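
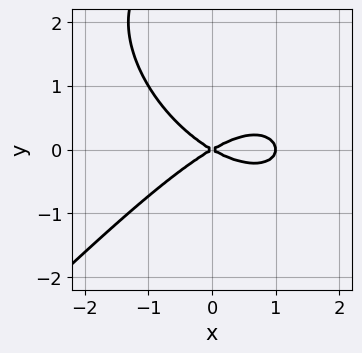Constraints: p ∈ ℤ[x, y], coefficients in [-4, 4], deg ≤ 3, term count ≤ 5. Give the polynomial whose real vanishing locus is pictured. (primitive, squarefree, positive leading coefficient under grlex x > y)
x^3 - y^3 - x^2 + 3*y^2

(a) deg p = 3. The shape is more complex than any degree-2 curve.
(b) Checking where it meets the axes: among the integer gridlines, it crosses the x-axis at x ∈ {0, 1}; it meets the y-axis at y = 0 (among the integer gridlines).
(c) Assembling these constraints gives the stated polynomial.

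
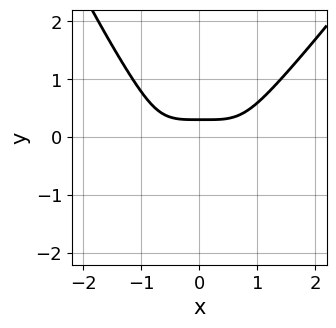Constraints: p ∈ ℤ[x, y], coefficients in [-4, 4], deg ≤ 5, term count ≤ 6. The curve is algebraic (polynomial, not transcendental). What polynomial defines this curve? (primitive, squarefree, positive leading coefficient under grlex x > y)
(a) The degree is 4 — the shape is more complex than any degree-3 curve.
(b) Checking where it meets the axes: the curve avoids every integer x-axis point in the box.
(c) Fitting integer coefficients to these (and the overall shape) gives p.

2*x^4 - x^3*y - 3*y^3 - 3*y + 1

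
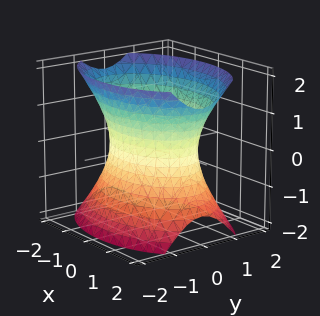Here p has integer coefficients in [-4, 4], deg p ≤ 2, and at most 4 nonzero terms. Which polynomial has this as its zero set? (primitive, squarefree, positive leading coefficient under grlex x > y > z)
First, degree: one connected sheet with a waist; a quadric, so deg p = 2.
Then, symmetries: it's symmetric under z → −z, forcing even powers of z; the y ↦ −y reflection is a symmetry, so y appears only in even powers; the x ↦ −x reflection is a symmetry, so x appears only in even powers.
Then, reading off the gridlines: among the integer gridlines, it crosses the y-axis at y ∈ {-1, 1}; the surface avoids every integer z-axis point in the box.
Finally, the integer polynomial consistent with all of this is the stated p.

x^2 + 2*y^2 - z^2 - 2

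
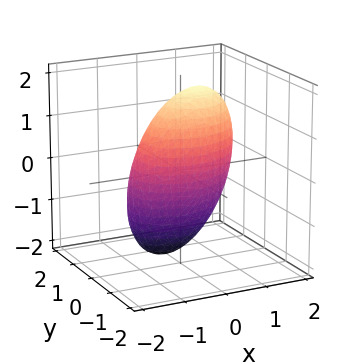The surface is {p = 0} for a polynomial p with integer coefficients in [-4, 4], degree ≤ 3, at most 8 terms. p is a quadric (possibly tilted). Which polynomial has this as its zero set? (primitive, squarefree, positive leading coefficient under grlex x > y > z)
First, degree: a generic line meets the surface in up to 2 points, so deg p = 2.
Then, reading off the gridlines: among the integer gridlines, it crosses the y-axis at y ∈ {-1, 1}.
Finally, solving for integer coefficients yields p as stated.

2*x^2 - x*y - x*z + 3*y^2 + z^2 - 3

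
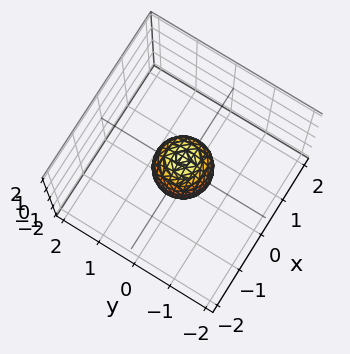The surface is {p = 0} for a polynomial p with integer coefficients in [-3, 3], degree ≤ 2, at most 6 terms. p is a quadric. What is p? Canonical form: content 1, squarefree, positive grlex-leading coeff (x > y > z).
2*x^2 + 2*y^2 + z^2 - 1

(a) The degree is 2 — a closed, bounded, convex surface; a quadric.
(b) Symmetries: rotational symmetry about the z-axis ⇒ p depends on x, y only through x² + y²; it's symmetric under z → −z, forcing even powers of z.
(c) Against the integer gridlines: among the integer gridlines, it crosses the z-axis at z ∈ {-1, 1}; a circular section at z = 0 has radius between 0 and 1.
(d) Solving for integer coefficients yields p as stated.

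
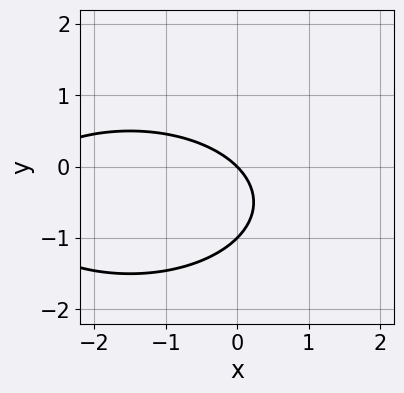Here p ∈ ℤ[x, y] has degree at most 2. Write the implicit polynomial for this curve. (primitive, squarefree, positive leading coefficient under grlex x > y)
First, degree: no degree-1 curve has this shape, so deg p = 2.
Next, from the visible intercepts: the y-axis gridline crossings are at y ∈ {-1, 0}; it crosses the x-axis at the gridline x = 0.
Finally, putting this together gives p.

x^2 + 3*y^2 + 3*x + 3*y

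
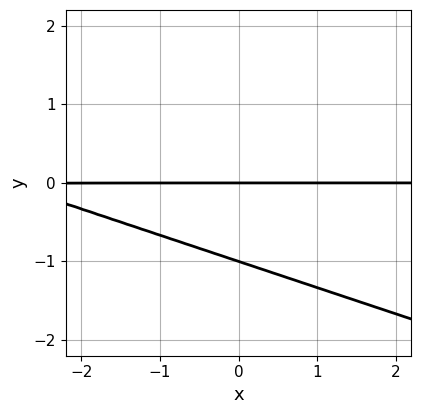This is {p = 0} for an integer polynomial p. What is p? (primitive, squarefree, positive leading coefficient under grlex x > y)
First, the degree is 2 — the shape is more complex than any degree-1 curve.
Then, reading off the gridlines: among the integer gridlines, it crosses the y-axis at y ∈ {-1, 0}; the visible x-axis segment lies entirely on the curve.
Finally, together with the visible shape, these determine p as stated.

x*y + 3*y^2 + 3*y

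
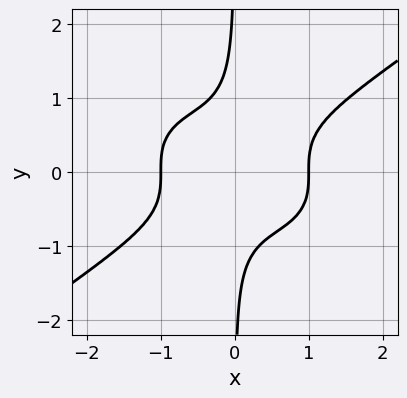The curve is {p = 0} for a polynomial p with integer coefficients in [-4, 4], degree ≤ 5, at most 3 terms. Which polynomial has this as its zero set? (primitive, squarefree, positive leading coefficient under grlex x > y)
x^4 - 3*x*y^3 - 1

(a) Degree: a generic line meets the curve in up to 4 points, so deg p = 4.
(b) Checking where it meets the axes: it misses every integer gridline on the y-axis; among the integer gridlines, it crosses the x-axis at x ∈ {-1, 1}.
(c) Putting this together gives p.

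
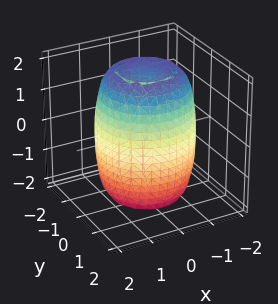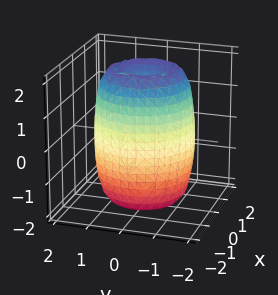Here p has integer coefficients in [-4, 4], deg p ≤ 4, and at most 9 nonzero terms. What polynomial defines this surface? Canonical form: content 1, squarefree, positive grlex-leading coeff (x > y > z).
2*x^4 + 4*x^2*y^2 + 2*y^4 - 3*x^2 - 3*y^2 + z^2 - 3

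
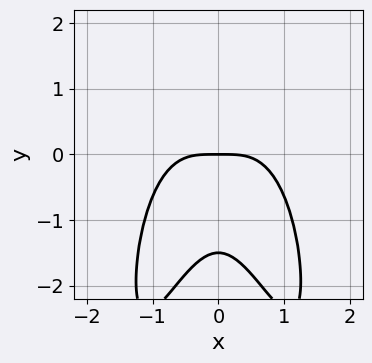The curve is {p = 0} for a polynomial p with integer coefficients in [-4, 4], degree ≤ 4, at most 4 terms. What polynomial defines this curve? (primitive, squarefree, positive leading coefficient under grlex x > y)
(a) deg p = 4. A generic line meets the curve in up to 4 points.
(b) Symmetries: it's symmetric under x → −x, forcing even powers of x.
(c) Reading off the gridlines: it crosses the y-axis at the gridline y = 0; it crosses the x-axis at the gridline x = 0.
(d) Together with the visible shape, these determine p as stated.

3*x^4 + 3*x^2*y + 2*y^2 + 3*y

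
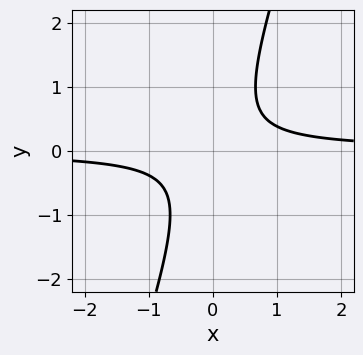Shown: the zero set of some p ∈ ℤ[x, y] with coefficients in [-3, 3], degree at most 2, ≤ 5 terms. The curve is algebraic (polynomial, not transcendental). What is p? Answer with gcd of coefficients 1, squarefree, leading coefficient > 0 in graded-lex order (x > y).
The degree is 2 — the shape is more complex than any degree-1 curve.
From the visible intercepts: it misses every integer gridline on the x-axis; the curve avoids every integer y-axis point in the box.
Fitting integer coefficients to these (and the overall shape) gives p.

3*x*y - y^2 - 1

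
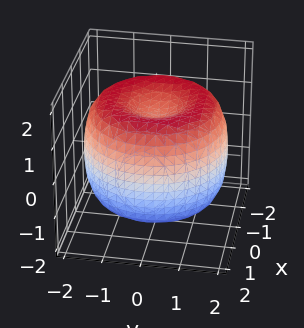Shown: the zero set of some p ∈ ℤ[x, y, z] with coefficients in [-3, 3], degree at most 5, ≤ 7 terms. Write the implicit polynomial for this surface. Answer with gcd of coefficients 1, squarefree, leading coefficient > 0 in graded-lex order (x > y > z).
x^4 + 2*x^2*y^2 + y^4 - 3*x^2 - 3*y^2 + 2*z^2 - 2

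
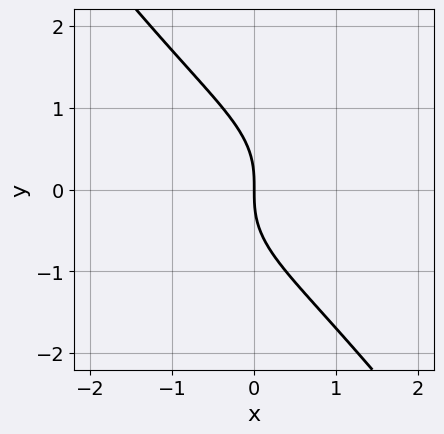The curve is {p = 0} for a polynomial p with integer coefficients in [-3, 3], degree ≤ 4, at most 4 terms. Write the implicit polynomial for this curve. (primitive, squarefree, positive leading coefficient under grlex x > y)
x^3 + 2*x*y^2 + 2*y^3 + 3*x

deg p = 3. The shape is more complex than any degree-2 curve.
From the visible intercepts: it meets the x-axis at x = 0 (among the integer gridlines); it meets the y-axis at y = 0 (among the integer gridlines).
Assembling these constraints gives the stated polynomial.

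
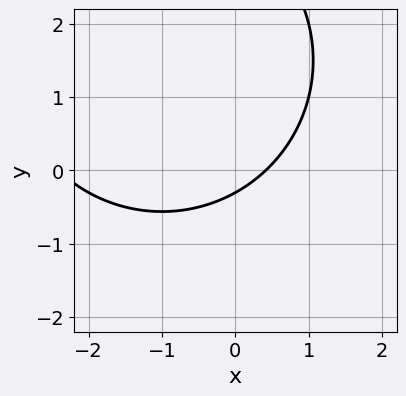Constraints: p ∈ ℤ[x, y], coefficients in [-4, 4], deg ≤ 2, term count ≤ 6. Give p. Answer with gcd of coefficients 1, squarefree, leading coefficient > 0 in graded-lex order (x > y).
(a) deg p = 2. No degree-1 curve has this shape.
(b) Matching integer coefficients to the picture gives p.

x^2 + y^2 + 2*x - 3*y - 1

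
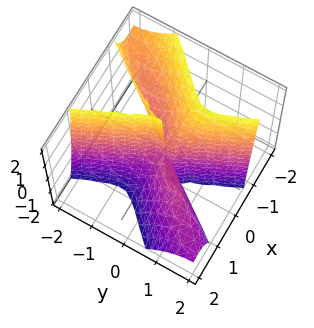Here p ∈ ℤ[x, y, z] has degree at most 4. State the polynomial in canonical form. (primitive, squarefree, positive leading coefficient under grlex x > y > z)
3*x^3 - 3*x^2*y + 2*x^2*z + y^3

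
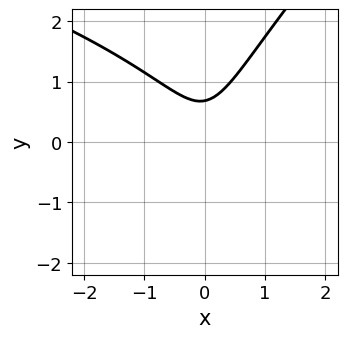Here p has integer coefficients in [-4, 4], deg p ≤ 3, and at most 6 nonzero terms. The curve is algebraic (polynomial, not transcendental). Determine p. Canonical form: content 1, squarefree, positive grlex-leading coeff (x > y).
(a) Degree: no degree-2 curve has this shape, so deg p = 3.
(b) Checking where it meets the axes: the curve avoids every integer x-axis point in the box.
(c) Matching integer coefficients to the picture gives p.

x*y^2 - y^3 + 3*x^2 - y + 1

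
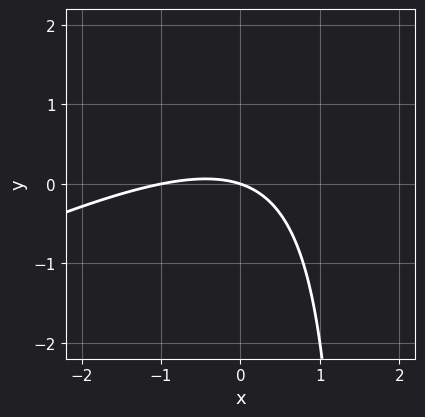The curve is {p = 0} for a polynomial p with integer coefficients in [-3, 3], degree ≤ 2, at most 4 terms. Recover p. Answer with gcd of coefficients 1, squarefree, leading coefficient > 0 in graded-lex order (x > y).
1. deg p = 2. No degree-1 curve has this shape.
2. Checking where it meets the axes: it crosses the y-axis at the gridline y = 0; among the integer gridlines, it crosses the x-axis at x ∈ {-1, 0}.
3. Putting this together gives p.

x^2 - 2*x*y + x + 3*y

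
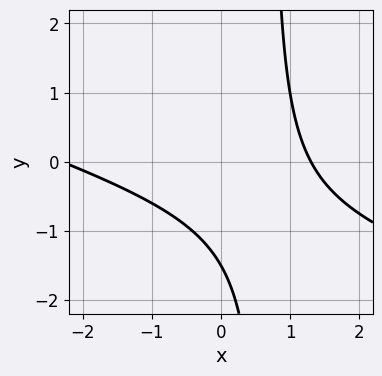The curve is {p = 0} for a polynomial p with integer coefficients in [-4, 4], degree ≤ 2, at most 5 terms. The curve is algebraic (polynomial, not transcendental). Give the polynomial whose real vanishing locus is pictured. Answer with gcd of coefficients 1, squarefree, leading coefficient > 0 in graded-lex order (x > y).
(a) Degree: the shape is more complex than any degree-1 curve, so deg p = 2.
(b) The integer polynomial consistent with all of this is the stated p.

x^2 + 3*x*y + x - 2*y - 3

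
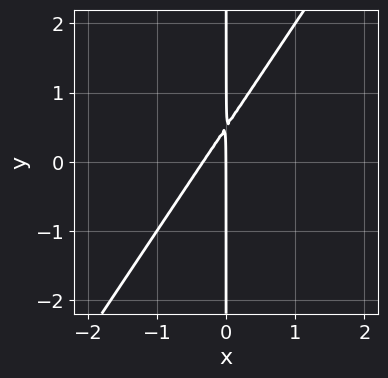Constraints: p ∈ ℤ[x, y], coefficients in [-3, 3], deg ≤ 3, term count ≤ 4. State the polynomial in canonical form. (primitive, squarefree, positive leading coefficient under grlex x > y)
(a) deg p = 2.
(b) From the axis intercepts and sections: the visible y-axis segment lies entirely on the curve; it meets the x-axis at x = 0 (among the integer gridlines).
(c) Putting this together gives p.

3*x^2 - 2*x*y + x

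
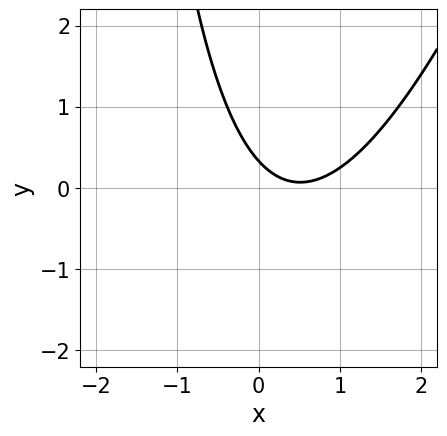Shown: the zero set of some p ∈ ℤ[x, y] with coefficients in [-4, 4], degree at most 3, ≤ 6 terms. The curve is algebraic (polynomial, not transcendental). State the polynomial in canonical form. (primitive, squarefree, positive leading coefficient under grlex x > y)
3*x^2 - x*y - 3*x - 3*y + 1

First, degree: a generic line meets the curve in up to 2 points, so deg p = 2.
Then, against the integer gridlines: the curve avoids every integer x-axis point in the box.
Finally, solving for integer coefficients yields p as stated.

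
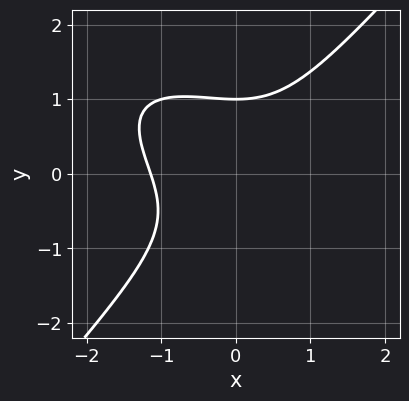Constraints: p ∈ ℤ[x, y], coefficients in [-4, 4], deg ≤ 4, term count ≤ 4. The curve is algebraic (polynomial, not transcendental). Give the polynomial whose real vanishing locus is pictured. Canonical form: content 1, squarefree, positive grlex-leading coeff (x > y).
2*x^3 + 2*x^2*y - 3*y^3 + 3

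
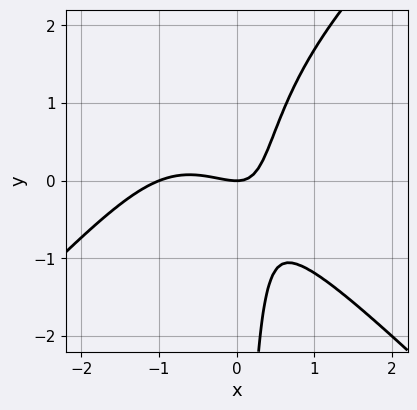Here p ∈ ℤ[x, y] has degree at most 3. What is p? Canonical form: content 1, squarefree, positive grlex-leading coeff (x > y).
The degree is 3 — a generic line meets the curve in up to 3 points.
From the axis intercepts and sections: the x-axis gridline crossings are at x ∈ {-1, 0}; it crosses the y-axis at the gridline y = 0.
Putting this together gives p.

2*x^3 - 2*x*y^2 + 2*x^2 + 3*x*y - 2*y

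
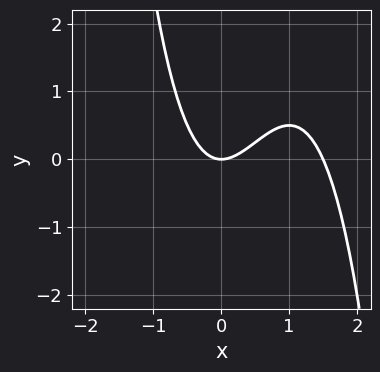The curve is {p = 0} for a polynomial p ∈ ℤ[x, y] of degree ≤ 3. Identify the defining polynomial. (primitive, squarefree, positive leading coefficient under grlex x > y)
First, degree: no degree-2 curve has this shape, so deg p = 3.
Next, reading off the gridlines: it meets the x-axis at x = 0 (among the integer gridlines); one y-axis crossing is at y = 0.
Finally, fitting integer coefficients to these (and the overall shape) gives p.

2*x^3 - 3*x^2 + 2*y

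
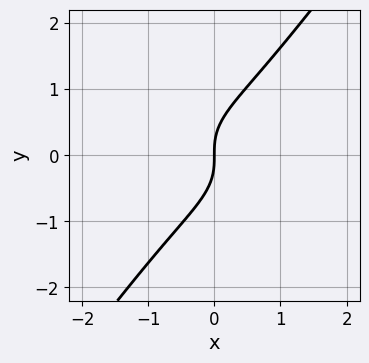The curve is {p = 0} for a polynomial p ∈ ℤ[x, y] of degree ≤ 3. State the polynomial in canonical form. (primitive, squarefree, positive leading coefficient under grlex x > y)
2*x^3 + 3*x*y^2 - 3*y^3 + 3*x

1. The degree is 3 — no degree-2 curve has this shape.
2. Checking where it meets the axes: it meets the x-axis at x = 0 (among the integer gridlines); it meets the y-axis at y = 0 (among the integer gridlines).
3. These observations pin down the coefficients.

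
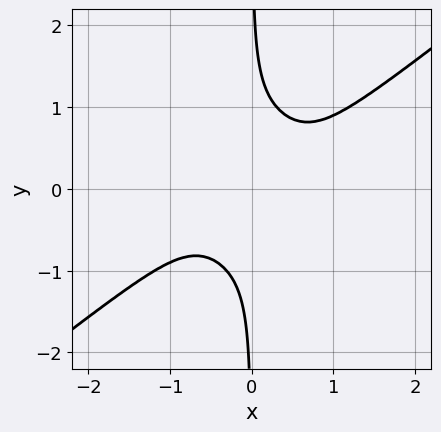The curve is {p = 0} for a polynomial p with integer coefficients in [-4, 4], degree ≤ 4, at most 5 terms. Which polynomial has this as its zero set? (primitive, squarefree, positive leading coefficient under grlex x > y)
1. Degree: no degree-3 curve has this shape, so deg p = 4.
2. Reading off the gridlines: the curve avoids every integer y-axis point in the box; no x-intercept at any integer in the box.
3. Matching integer coefficients to the picture gives p.

2*x^4 - x^2*y^2 - 3*x*y^3 + 1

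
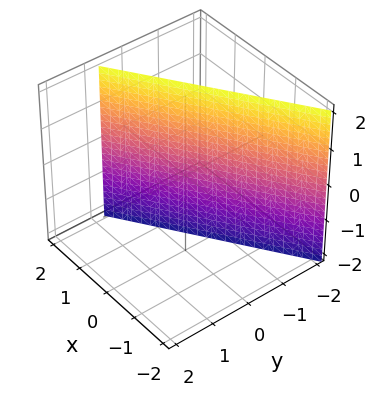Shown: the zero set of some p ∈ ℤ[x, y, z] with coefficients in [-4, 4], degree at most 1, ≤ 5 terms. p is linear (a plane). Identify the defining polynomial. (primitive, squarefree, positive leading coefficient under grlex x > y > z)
1. The degree is 1 — every cross-section is a straight line — this is a plane.
2. Reading off the gridlines: no z-intercept at any integer in the box; it crosses the x-axis at the gridline x = 1.
3. The integer polynomial consistent with all of this is the stated p.

2*x - 3*y - 2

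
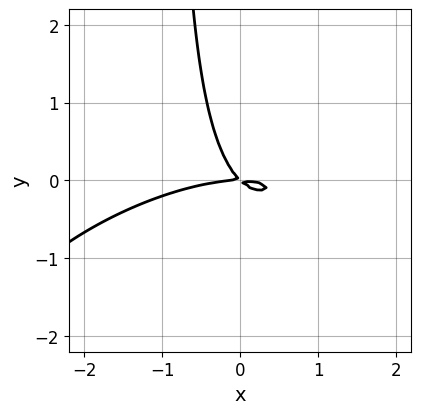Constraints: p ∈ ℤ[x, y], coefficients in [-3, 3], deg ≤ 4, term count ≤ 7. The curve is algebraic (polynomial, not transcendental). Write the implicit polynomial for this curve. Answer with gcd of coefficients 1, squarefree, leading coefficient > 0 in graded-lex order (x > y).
x^3 - 2*x^2*y + 3*x*y^2 + 3*x*y + 3*y^2

First, degree: no degree-2 curve has this shape, so deg p = 3.
Next, from the axis intercepts and sections: one x-axis crossing is at x = 0; it crosses the y-axis at the gridline y = 0.
Finally, matching integer coefficients to the picture gives p.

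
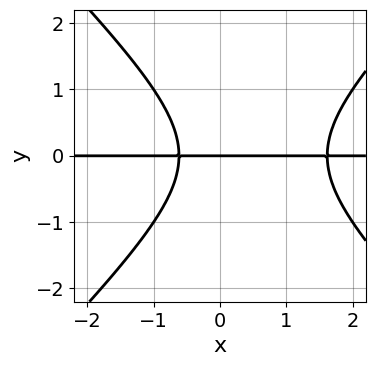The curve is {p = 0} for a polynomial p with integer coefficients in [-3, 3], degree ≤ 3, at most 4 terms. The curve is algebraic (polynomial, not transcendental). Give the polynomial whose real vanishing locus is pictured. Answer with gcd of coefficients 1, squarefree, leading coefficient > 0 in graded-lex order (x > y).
1. Degree: a generic line meets the curve in up to 3 points, so deg p = 3.
2. Reading off the gridlines: it crosses the y-axis at the gridline y = 0; the visible x-axis segment lies entirely on the curve.
3. These observations pin down the coefficients.

x^2*y - y^3 - x*y - y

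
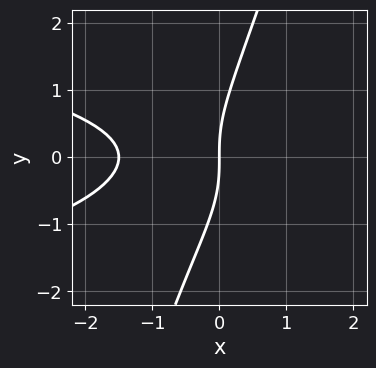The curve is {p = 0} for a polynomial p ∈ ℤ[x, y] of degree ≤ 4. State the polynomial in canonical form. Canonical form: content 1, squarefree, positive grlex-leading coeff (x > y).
First, deg p = 3. A generic line meets the curve in up to 3 points.
Then, reading off the gridlines: one y-axis crossing is at y = 0; it meets the x-axis at x = 0 (among the integer gridlines).
Finally, solving for integer coefficients yields p as stated.

3*x*y^2 - y^3 + 2*x^2 + 3*x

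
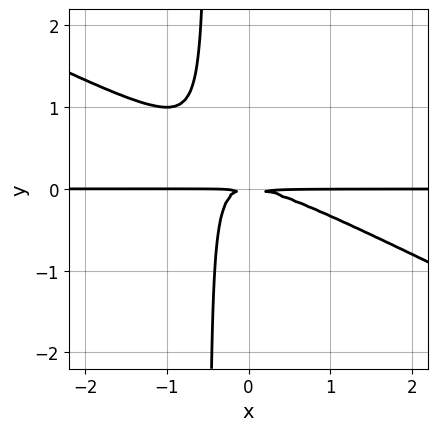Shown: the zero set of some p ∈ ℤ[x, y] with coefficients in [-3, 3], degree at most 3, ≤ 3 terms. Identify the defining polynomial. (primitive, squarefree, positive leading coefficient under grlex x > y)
(a) deg p = 3. A generic line meets the curve in up to 3 points.
(b) Against the integer gridlines: the visible x-axis segment lies entirely on the curve.
(c) Together with the visible shape, these determine p as stated.

x^2*y + 2*x*y^2 + y^2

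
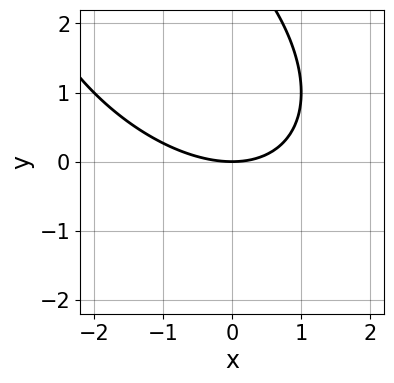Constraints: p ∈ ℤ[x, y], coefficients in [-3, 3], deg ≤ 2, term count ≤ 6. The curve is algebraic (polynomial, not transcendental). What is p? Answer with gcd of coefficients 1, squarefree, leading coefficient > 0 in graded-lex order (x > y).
First, deg p = 2.
Next, checking where it meets the axes: it meets the x-axis at x = 0 (among the integer gridlines); it crosses the y-axis at the gridline y = 0.
Finally, matching integer coefficients to the picture gives p.

x^2 + x*y + y^2 - 3*y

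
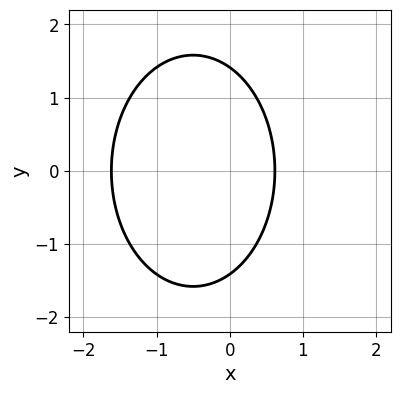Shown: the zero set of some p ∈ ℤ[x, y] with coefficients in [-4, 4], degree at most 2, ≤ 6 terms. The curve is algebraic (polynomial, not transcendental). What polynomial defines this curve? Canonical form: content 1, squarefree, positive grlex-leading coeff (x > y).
2*x^2 + y^2 + 2*x - 2

Degree: the shape is more complex than any degree-1 curve, so deg p = 2.
Symmetries: mirror symmetry y ↦ −y ⇒ only even powers of y.
Assembling these constraints gives the stated polynomial.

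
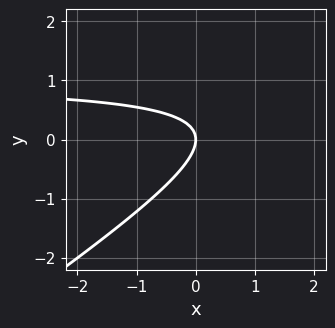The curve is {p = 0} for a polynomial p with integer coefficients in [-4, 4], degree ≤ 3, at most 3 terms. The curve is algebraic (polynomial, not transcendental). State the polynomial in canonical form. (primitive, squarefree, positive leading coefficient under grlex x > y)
(a) The degree is 2 — a generic line meets the curve in up to 2 points.
(b) Checking where it meets the axes: one x-axis crossing is at x = 0; it meets the y-axis at y = 0 (among the integer gridlines).
(c) Solving for integer coefficients yields p as stated.

2*x*y - 3*y^2 - 2*x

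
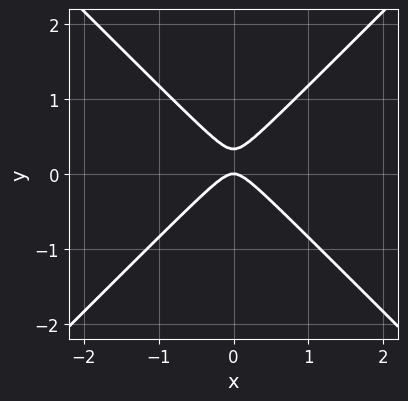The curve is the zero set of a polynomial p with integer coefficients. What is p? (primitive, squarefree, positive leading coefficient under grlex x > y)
3*x^2 - 3*y^2 + y

1. deg p = 2. The shape is more complex than any degree-1 curve.
2. Symmetries: the x ↦ −x reflection is a symmetry, so x appears only in even powers.
3. Against the integer gridlines: one y-axis crossing is at y = 0; it crosses the x-axis at the gridline x = 0.
4. Fitting integer coefficients to these (and the overall shape) gives p.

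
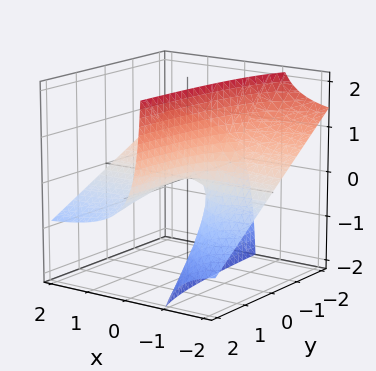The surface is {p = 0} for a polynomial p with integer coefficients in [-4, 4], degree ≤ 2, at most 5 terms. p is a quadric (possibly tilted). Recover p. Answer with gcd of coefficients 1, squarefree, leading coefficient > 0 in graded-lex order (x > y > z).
x*y + 2*x*z + z

Degree: no degree-1 surface has this shape, so deg p = 2.
From the visible intercepts: it crosses the z-axis at the gridline z = 0; every point of the x-axis in the box is on the surface; every point of the y-axis in the box is on the surface.
These observations pin down the coefficients.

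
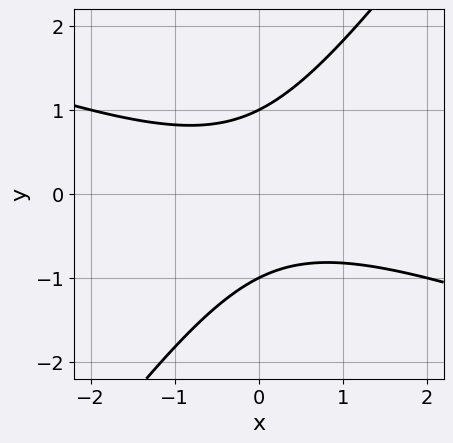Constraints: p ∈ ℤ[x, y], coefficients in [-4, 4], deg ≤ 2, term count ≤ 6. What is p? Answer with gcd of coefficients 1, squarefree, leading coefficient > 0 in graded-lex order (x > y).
Degree: a generic line meets the curve in up to 2 points, so deg p = 2.
Reading off the gridlines: the curve avoids every integer x-axis point in the box; among the integer gridlines, it crosses the y-axis at y ∈ {-1, 1}.
Assembling these constraints gives the stated polynomial.

x^2 + 2*x*y - 2*y^2 + 2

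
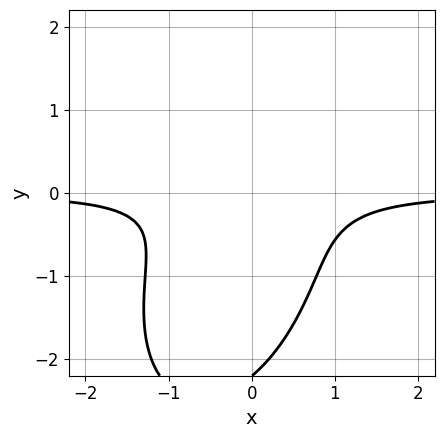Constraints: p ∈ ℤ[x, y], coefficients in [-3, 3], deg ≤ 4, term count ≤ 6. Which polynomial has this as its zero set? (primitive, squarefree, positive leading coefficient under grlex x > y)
The degree is 3 — a generic line meets the curve in up to 3 points.
Checking where it meets the axes: it misses every integer gridline on the y-axis; it misses every integer gridline on the x-axis.
Together with the visible shape, these determine p as stated.

2*x^2*y - x*y^2 + y^3 + 2*y^2 + 1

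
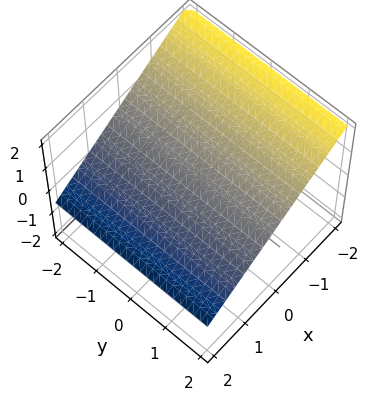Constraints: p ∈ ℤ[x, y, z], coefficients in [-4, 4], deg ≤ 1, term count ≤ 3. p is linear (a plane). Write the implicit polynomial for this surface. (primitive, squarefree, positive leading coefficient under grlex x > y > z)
2*x + 3*z - 2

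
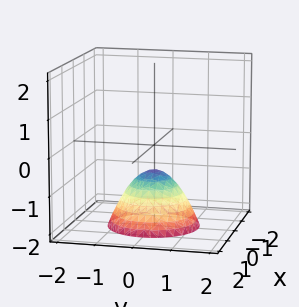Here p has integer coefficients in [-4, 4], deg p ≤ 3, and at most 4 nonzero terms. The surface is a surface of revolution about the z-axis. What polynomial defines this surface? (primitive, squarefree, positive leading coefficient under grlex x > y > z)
3*x^2 + 3*y^2 + 3*z + 2

deg p = 2.
Symmetries: the surface is invariant under rotation about z: p = q(x² + y², z).
Reading off the gridlines: no y-intercept at any integer in the box; a circular section at z = -1 has radius between 0 and 1.
Solving for integer coefficients yields p as stated.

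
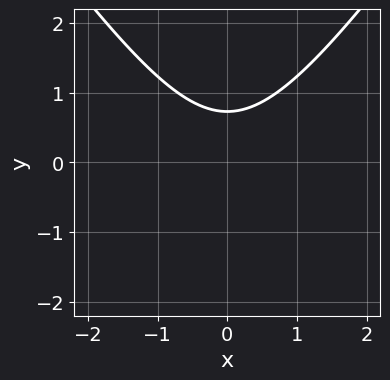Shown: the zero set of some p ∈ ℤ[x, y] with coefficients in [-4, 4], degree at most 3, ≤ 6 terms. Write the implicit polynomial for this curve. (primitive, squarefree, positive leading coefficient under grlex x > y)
2*x^2 - y^2 - 2*y + 2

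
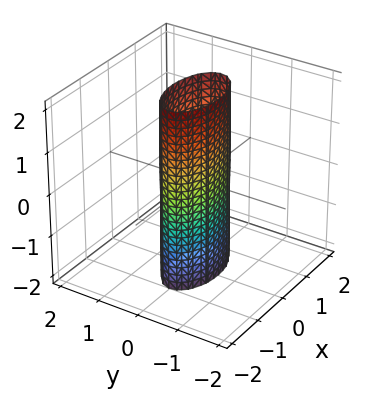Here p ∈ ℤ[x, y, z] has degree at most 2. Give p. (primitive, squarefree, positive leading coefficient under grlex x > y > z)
x^2 + 3*y^2 - 1

The degree is 2 — constant cross-section along one axis; a quadric.
Symmetries: the z ↦ −z reflection is a symmetry, so z appears only in even powers; the x ↦ −x reflection is a symmetry, so x appears only in even powers; it's symmetric under y → −y, forcing even powers of y.
Reading off the gridlines: the x-axis gridline crossings are at x ∈ {-1, 1}; it misses every integer gridline on the z-axis.
Matching integer coefficients to the picture gives p.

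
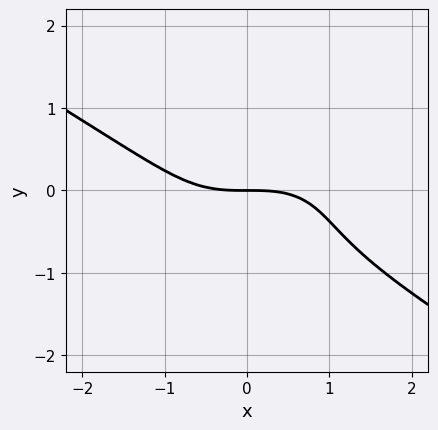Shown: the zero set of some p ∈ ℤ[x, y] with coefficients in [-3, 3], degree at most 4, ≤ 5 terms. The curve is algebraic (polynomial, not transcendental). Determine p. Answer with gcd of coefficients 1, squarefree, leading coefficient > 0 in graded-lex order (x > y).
x^3 - x*y^2 + 3*y^3 + 3*y^2 + 3*y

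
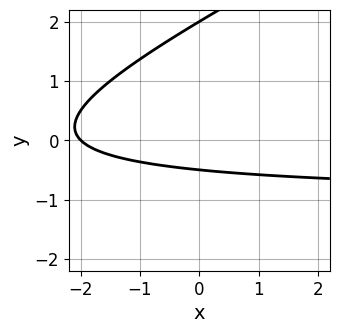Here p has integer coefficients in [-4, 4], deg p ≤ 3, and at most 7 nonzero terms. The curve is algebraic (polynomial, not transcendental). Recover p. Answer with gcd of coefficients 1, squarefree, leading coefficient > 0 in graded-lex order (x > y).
x*y - 2*y^2 + x + 3*y + 2

1. deg p = 2.
2. Observable constraints: it crosses the y-axis at the gridline y = 2; it crosses the x-axis at the gridline x = -2.
3. Fitting integer coefficients to these (and the overall shape) gives p.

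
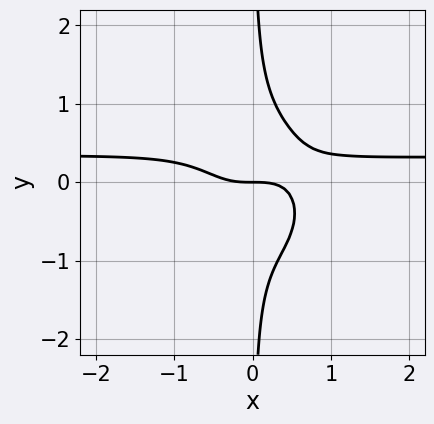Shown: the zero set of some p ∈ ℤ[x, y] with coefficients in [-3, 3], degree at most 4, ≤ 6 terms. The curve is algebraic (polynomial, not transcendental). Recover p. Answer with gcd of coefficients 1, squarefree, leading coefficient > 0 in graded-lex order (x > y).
First, the degree is 4 — a generic line meets the curve in up to 4 points.
Next, observable constraints: it crosses the x-axis at the gridline x = 0; it crosses the y-axis at the gridline y = 0.
Finally, putting this together gives p.

3*x^3*y + x^2*y^2 + 3*x*y^3 - x^3 - y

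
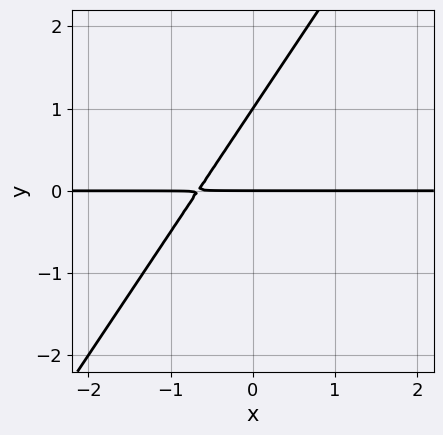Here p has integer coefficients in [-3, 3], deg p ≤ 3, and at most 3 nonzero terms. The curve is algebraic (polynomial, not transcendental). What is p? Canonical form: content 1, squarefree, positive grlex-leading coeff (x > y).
First, degree: the shape is more complex than any degree-1 curve, so deg p = 2.
Next, checking where it meets the axes: the visible x-axis segment lies entirely on the curve; among the integer gridlines, it crosses the y-axis at y ∈ {0, 1}.
Finally, the integer polynomial consistent with all of this is the stated p.

3*x*y - 2*y^2 + 2*y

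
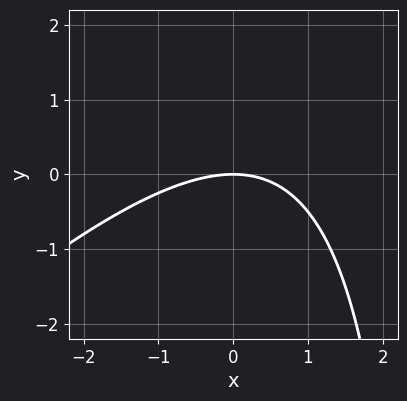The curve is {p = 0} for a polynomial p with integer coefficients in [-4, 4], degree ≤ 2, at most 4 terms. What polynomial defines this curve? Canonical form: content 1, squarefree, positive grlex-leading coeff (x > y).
x^2 - x*y + 3*y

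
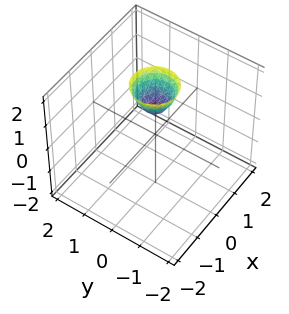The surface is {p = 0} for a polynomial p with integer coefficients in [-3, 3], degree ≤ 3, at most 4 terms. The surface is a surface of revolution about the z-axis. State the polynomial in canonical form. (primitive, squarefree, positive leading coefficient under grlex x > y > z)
2*x^2 + 2*y^2 - z + 1

The degree is 2 — no degree-1 surface has this shape.
Symmetry: every cross-section ⟂ z is a circle, so x, y appear only via x² + y².
Observable constraints: one z-axis crossing is at z = 1; the surface avoids every integer x-axis point in the box; the surface avoids every integer y-axis point in the box.
Together with the visible shape, these determine p as stated.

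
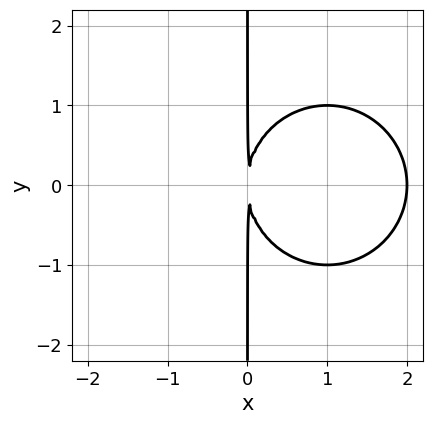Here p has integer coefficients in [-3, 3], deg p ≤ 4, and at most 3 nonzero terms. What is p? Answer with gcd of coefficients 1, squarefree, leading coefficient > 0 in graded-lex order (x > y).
x^3 + x*y^2 - 2*x^2

(a) The degree is 3 — the shape is more complex than any degree-2 curve.
(b) Symmetries: it's symmetric under y → −y, forcing even powers of y.
(c) Against the integer gridlines: the visible y-axis segment lies entirely on the curve; one x-axis crossing is at x = 2.
(d) Putting this together gives p.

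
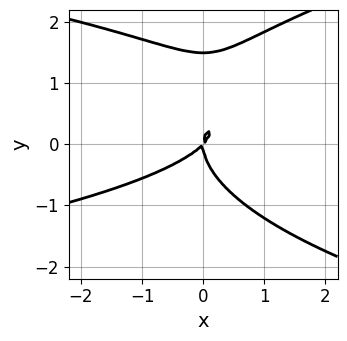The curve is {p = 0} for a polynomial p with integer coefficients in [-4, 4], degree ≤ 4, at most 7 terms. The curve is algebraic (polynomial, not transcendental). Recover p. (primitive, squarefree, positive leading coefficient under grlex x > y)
Degree: a generic line meets the curve in up to 4 points, so deg p = 4.
Reading off the gridlines: it meets the y-axis at y = 0 (among the integer gridlines); it crosses the x-axis at the gridline x = 0.
Solving for integer coefficients yields p as stated.

2*y^4 - 2*x*y^2 - 3*y^3 - 3*x^2 + 3*x*y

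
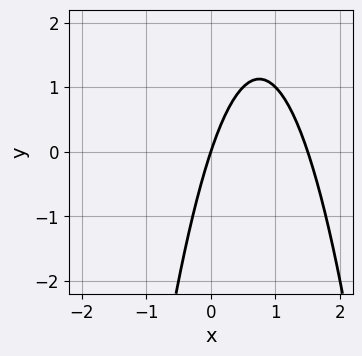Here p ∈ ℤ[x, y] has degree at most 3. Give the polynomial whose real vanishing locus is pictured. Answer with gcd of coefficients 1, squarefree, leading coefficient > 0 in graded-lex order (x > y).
1. deg p = 2. The shape is more complex than any degree-1 curve.
2. Observable constraints: it crosses the x-axis at the gridline x = 0; it crosses the y-axis at the gridline y = 0.
3. Together with the visible shape, these determine p as stated.

2*x^2 - 3*x + y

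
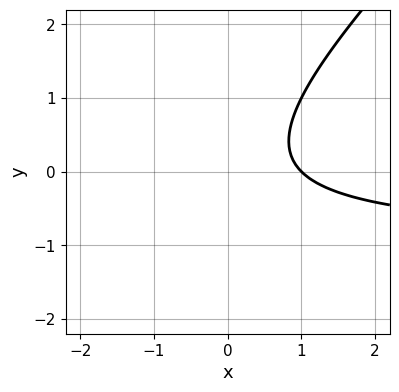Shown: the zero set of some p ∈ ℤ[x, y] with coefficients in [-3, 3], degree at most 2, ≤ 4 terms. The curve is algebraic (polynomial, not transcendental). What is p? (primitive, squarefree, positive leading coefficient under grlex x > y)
Degree: no degree-1 curve has this shape, so deg p = 2.
Observable constraints: the curve avoids every integer y-axis point in the box; one x-axis crossing is at x = 1.
Putting this together gives p.

x*y - y^2 + x - 1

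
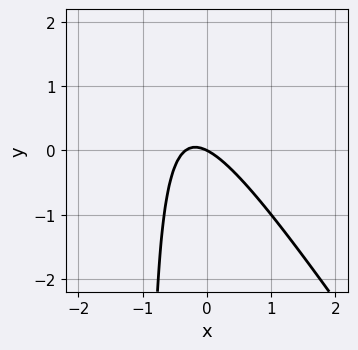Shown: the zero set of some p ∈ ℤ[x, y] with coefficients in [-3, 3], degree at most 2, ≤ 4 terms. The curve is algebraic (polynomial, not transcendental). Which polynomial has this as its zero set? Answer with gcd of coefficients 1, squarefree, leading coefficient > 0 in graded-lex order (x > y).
3*x^2 + 2*x*y + x + 2*y

1. The degree is 2 — a generic line meets the curve in up to 2 points.
2. Against the integer gridlines: it crosses the x-axis at the gridline x = 0; it meets the y-axis at y = 0 (among the integer gridlines).
3. The integer polynomial consistent with all of this is the stated p.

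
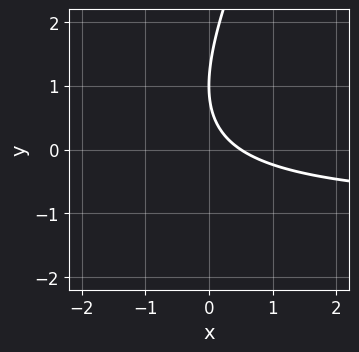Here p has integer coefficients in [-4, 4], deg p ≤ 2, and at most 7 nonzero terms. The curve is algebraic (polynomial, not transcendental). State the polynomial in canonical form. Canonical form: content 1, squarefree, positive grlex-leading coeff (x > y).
2*x*y - y^2 + 2*x + 2*y - 1

deg p = 2. The shape is more complex than any degree-1 curve.
Checking where it meets the axes: it crosses the y-axis at the gridline y = 1.
Fitting integer coefficients to these (and the overall shape) gives p.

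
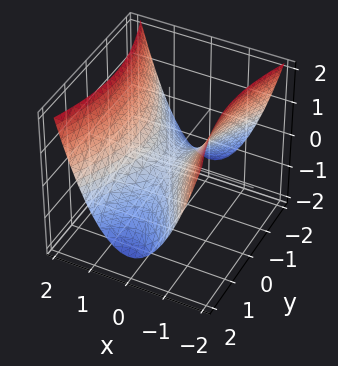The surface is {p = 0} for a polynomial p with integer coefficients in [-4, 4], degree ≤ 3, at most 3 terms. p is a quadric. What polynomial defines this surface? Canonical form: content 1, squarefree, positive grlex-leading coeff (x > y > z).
1. deg p = 2.
2. Symmetries: it's symmetric under x → −x, forcing even powers of x; mirror symmetry y ↦ −y ⇒ only even powers of y.
3. From the axis intercepts and sections: it meets the y-axis at y = 0 (among the integer gridlines); one x-axis crossing is at x = 0; it crosses the z-axis at the gridline z = 0.
4. Matching integer coefficients to the picture gives p.

3*x^2 - y^2 - 3*z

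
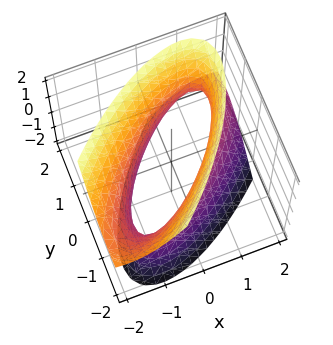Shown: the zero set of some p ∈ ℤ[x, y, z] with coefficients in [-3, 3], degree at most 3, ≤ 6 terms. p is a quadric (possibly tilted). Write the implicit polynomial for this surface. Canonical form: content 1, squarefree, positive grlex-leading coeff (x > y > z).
2*x^2 - 3*x*y + x*z + 2*y^2 - z^2 - 2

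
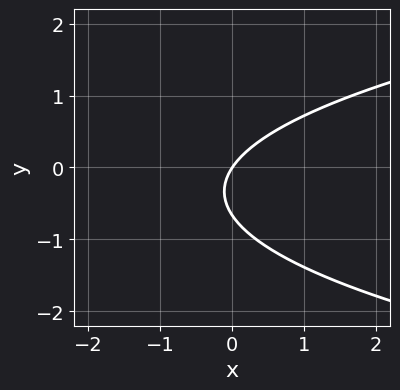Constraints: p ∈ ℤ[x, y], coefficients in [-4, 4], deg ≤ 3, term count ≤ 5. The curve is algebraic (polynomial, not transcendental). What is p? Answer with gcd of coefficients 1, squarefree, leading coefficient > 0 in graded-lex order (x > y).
3*y^2 - 3*x + 2*y

The degree is 2 — no degree-1 curve has this shape.
Checking where it meets the axes: it meets the x-axis at x = 0 (among the integer gridlines); it crosses the y-axis at the gridline y = 0.
Together with the visible shape, these determine p as stated.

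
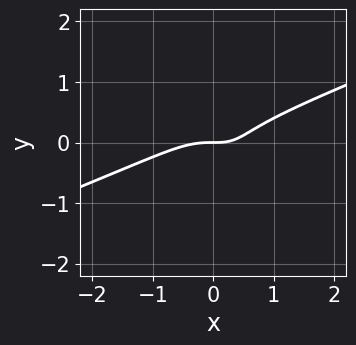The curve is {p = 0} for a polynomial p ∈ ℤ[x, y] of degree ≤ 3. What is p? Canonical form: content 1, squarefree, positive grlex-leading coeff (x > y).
x^3 - 2*x^2*y - 3*y^3 + x*y - y

Degree: a generic line meets the curve in up to 3 points, so deg p = 3.
Checking where it meets the axes: it crosses the x-axis at the gridline x = 0; it crosses the y-axis at the gridline y = 0.
The integer polynomial consistent with all of this is the stated p.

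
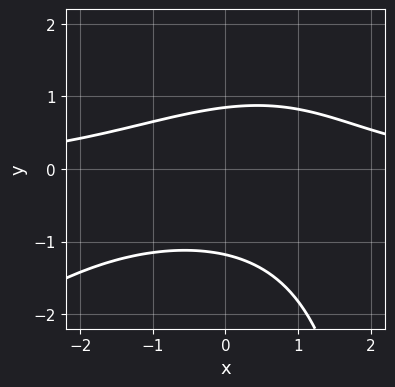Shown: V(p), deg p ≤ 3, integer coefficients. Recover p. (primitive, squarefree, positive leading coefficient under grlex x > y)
deg p = 3. The shape is more complex than any degree-2 curve.
Checking where it meets the axes: no x-intercept at any integer in the box.
Assembling these constraints gives the stated polynomial.

x^2*y - x*y^2 + 3*y^2 + y - 3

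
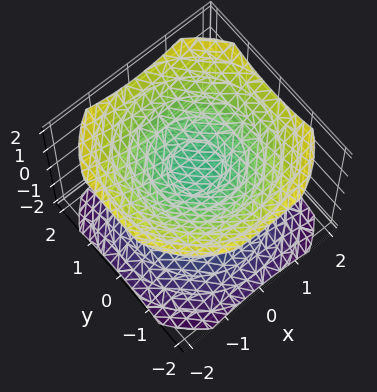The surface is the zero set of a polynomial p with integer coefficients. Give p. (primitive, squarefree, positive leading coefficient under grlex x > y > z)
2*x^2 + 2*y^2 - 3*z^2 + 1

There are 2 components.
The degree is 2 — two sheets facing apart; a quadric.
Symmetries: mirror symmetry z ↦ −z ⇒ only even powers of z; the surface is invariant under rotation about z: p = q(x² + y², z).
From the axis intercepts and sections: it misses every integer gridline on the y-axis; it misses every integer gridline on the x-axis; a circular section at z = 1 has radius exactly 1.
Matching integer coefficients to the picture gives p.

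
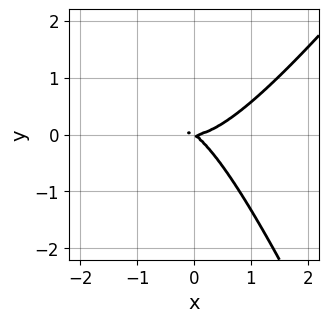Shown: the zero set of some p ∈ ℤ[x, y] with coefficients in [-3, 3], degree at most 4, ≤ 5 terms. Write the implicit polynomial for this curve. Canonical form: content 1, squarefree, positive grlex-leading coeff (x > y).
Degree: no degree-2 curve has this shape, so deg p = 3.
From the axis intercepts and sections: one x-axis crossing is at x = 0; it meets the y-axis at y = 0 (among the integer gridlines).
Together with the visible shape, these determine p as stated.

3*x^3 - x^2*y - x*y^2 - 2*x*y - 3*y^2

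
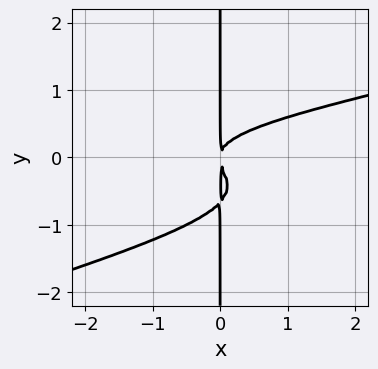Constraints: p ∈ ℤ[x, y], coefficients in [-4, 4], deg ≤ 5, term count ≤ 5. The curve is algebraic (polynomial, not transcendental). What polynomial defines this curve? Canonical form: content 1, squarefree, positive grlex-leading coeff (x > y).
1. Degree: the shape is more complex than any degree-3 curve, so deg p = 4.
2. From the visible intercepts: the visible y-axis segment lies entirely on the curve.
3. Together with the visible shape, these determine p as stated.

x^2*y^2 - 3*x*y^3 - 2*x*y^2 + x^2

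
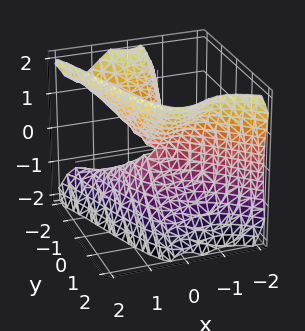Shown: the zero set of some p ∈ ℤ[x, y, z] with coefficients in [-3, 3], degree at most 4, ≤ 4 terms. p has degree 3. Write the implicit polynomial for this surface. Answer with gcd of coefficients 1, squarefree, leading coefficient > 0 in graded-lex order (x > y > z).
1. Degree: the shape is more complex than any degree-2 surface, so deg p = 3.
2. From the axis intercepts and sections: it crosses the y-axis at the gridline y = 0; one x-axis crossing is at x = 0; one z-axis crossing is at z = 0.
3. Matching integer coefficients to the picture gives p.

2*x^3 + 2*x^2*y + y^2 - z^2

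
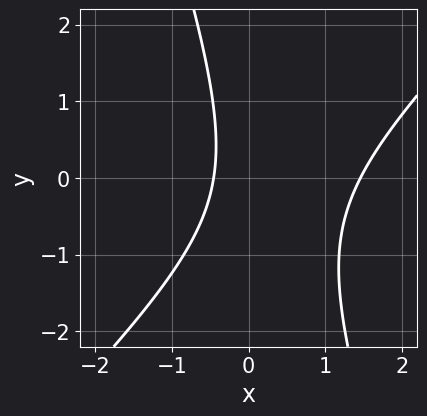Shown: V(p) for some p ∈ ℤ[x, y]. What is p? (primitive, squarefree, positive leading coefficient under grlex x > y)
Degree: the shape is more complex than any degree-1 curve, so deg p = 2.
From the axis intercepts and sections: it misses every integer gridline on the y-axis.
Assembling these constraints gives the stated polynomial.

3*x^2 - 2*x*y - y^2 - 3*x - 2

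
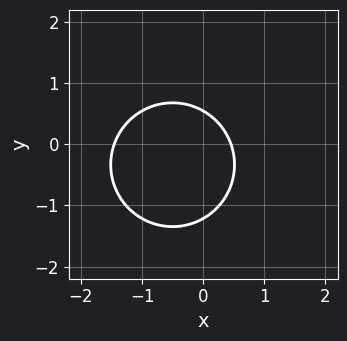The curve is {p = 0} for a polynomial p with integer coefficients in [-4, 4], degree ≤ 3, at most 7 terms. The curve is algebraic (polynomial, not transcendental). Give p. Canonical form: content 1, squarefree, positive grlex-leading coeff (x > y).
deg p = 2. No degree-1 curve has this shape.
Solving for integer coefficients yields p as stated.

3*x^2 + 3*y^2 + 3*x + 2*y - 2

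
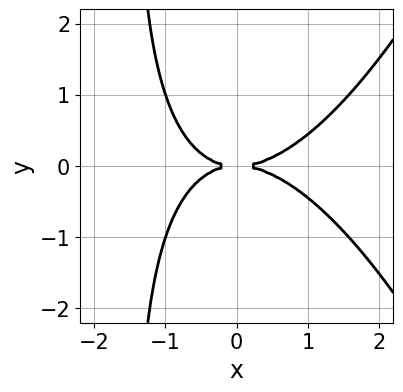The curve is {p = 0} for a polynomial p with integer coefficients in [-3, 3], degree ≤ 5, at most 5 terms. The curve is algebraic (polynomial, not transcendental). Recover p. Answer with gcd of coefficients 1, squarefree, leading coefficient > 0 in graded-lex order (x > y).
x^4 - 2*x*y^2 - 3*y^2

1. Degree: the shape is more complex than any degree-3 curve, so deg p = 4.
2. Symmetries: it's symmetric under y → −y, forcing even powers of y.
3. Observable constraints: one x-axis crossing is at x = 0; one y-axis crossing is at y = 0.
4. These observations pin down the coefficients.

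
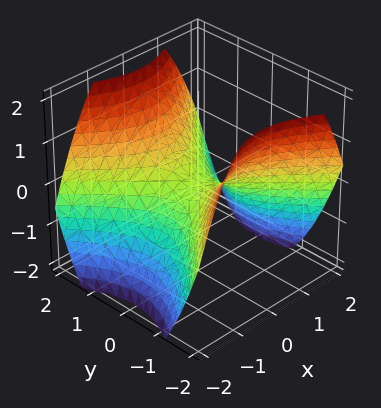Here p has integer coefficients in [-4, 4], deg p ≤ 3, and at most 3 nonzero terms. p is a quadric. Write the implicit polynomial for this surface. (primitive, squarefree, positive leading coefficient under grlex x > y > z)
(a) deg p = 2. A saddle surface; a quadric.
(b) Symmetries: it's symmetric under y → −y, forcing even powers of y; mirror symmetry x ↦ −x ⇒ only even powers of x.
(c) Checking where it meets the axes: one y-axis crossing is at y = 0; it meets the z-axis at z = 0 (among the integer gridlines); one x-axis crossing is at x = 0.
(d) These observations pin down the coefficients.

2*x^2 - 2*y^2 + 3*z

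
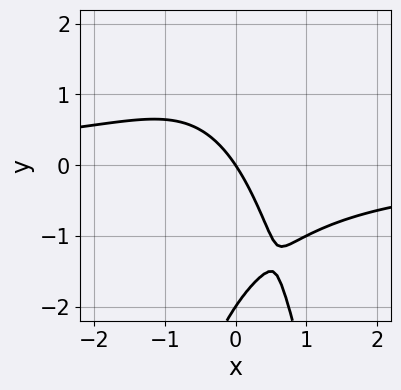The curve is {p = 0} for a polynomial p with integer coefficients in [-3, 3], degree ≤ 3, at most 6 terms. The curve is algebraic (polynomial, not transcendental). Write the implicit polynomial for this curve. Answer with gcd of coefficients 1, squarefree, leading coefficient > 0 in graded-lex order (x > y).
2*x^2*y + y^2 + 3*x + 2*y

1. Degree: a generic line meets the curve in up to 3 points, so deg p = 3.
2. From the axis intercepts and sections: it crosses the x-axis at the gridline x = 0; among the integer gridlines, it crosses the y-axis at y ∈ {-2, 0}.
3. Assembling these constraints gives the stated polynomial.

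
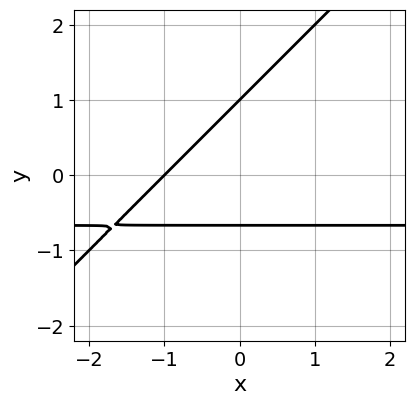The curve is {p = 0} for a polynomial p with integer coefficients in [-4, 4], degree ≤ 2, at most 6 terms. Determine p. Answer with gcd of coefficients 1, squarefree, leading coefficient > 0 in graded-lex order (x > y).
3*x*y - 3*y^2 + 2*x + y + 2

First, degree: no degree-1 curve has this shape, so deg p = 2.
Next, from the axis intercepts and sections: it crosses the x-axis at the gridline x = -1; one y-axis crossing is at y = 1.
Finally, fitting integer coefficients to these (and the overall shape) gives p.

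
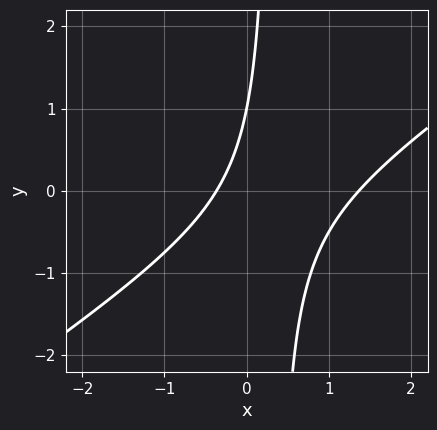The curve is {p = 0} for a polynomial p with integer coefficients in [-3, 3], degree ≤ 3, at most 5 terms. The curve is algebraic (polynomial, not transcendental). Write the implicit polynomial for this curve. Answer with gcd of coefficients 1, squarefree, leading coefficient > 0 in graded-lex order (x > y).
1. Degree: no degree-1 curve has this shape, so deg p = 2.
2. From the axis intercepts and sections: it crosses the y-axis at the gridline y = 1.
3. Assembling these constraints gives the stated polynomial.

2*x^2 - 3*x*y - 2*x + y - 1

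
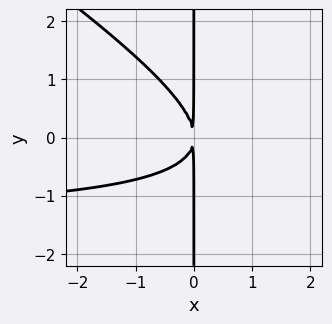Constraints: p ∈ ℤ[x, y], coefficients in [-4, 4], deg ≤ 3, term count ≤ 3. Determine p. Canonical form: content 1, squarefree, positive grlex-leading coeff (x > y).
2*x^2*y + 3*x*y^2 + 3*x^2

deg p = 3. A generic line meets the curve in up to 3 points.
From the axis intercepts and sections: every point of the y-axis in the box is on the curve.
Fitting integer coefficients to these (and the overall shape) gives p.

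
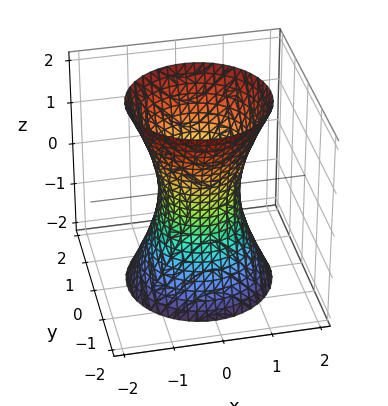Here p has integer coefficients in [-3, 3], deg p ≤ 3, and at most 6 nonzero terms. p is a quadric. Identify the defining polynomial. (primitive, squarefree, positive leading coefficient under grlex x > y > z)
3*x^2 + 3*y^2 - z^2 - 2

First, the degree is 2 — one connected sheet with a waist; a quadric.
Next, symmetry: every cross-section ⟂ z is a circle, so x, y appear only via x² + y²; the z ↦ −z reflection is a symmetry, so z appears only in even powers.
Then, from the visible intercepts: no z-intercept at any integer in the box; a circular section at z = 0 has radius between 0 and 1.
Finally, assembling these constraints gives the stated polynomial.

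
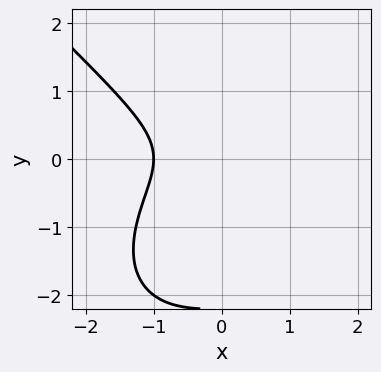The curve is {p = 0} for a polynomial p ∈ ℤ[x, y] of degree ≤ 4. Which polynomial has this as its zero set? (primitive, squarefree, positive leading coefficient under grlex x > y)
First, deg p = 3. No degree-2 curve has this shape.
Next, checking where it meets the axes: it crosses the x-axis at the gridline x = -1; it misses every integer gridline on the y-axis.
Finally, assembling these constraints gives the stated polynomial.

x^3 + y^3 + 2*y^2 + 1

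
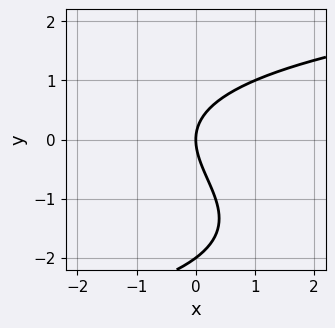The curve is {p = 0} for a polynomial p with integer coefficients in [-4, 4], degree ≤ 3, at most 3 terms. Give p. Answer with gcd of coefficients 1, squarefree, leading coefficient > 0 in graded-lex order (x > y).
y^3 + 2*y^2 - 3*x

First, degree: no degree-2 curve has this shape, so deg p = 3.
Next, observable constraints: it crosses the x-axis at the gridline x = 0; among the integer gridlines, it crosses the y-axis at y ∈ {-2, 0}.
Finally, the integer polynomial consistent with all of this is the stated p.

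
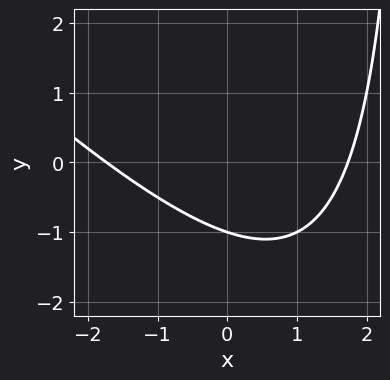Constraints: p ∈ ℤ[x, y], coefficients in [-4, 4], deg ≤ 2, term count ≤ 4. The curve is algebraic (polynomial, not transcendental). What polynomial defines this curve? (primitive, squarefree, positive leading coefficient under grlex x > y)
x^2 + x*y - 3*y - 3

First, the degree is 2 — the shape is more complex than any degree-1 curve.
Next, observable constraints: it meets the y-axis at y = -1 (among the integer gridlines).
Finally, these observations pin down the coefficients.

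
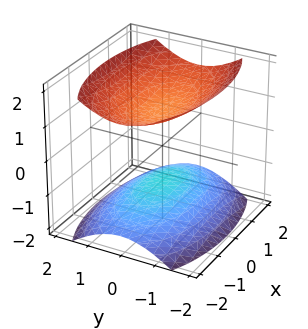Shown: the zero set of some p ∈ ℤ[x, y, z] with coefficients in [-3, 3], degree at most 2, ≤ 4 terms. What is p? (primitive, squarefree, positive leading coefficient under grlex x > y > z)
(a) There are 2 components. Treating them together as one polynomial.
(b) Degree: two sheets facing apart; a quadric, so deg p = 2.
(c) Symmetries: mirror symmetry x ↦ −x ⇒ only even powers of x; it's symmetric under y → −y, forcing even powers of y; mirror symmetry z ↦ −z ⇒ only even powers of z.
(d) Against the integer gridlines: no y-intercept at any integer in the box; no x-intercept at any integer in the box; the z-axis gridline crossings are at z ∈ {-1, 1}.
(e) Fitting integer coefficients to these (and the overall shape) gives p.

x^2 + 3*y^2 - 3*z^2 + 3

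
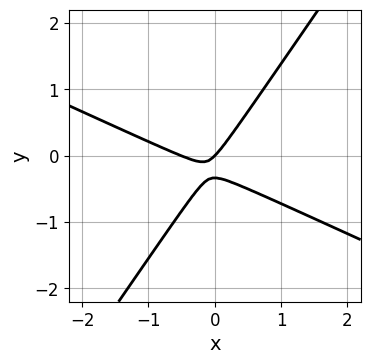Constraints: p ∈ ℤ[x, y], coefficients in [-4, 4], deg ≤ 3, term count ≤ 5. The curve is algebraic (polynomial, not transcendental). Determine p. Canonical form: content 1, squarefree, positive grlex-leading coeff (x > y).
1. deg p = 2. The shape is more complex than any degree-1 curve.
2. From the axis intercepts and sections: it crosses the y-axis at the gridline y = 0; it meets the x-axis at x = 0 (among the integer gridlines).
3. Putting this together gives p.

2*x^2 + 3*x*y - 3*y^2 + x - y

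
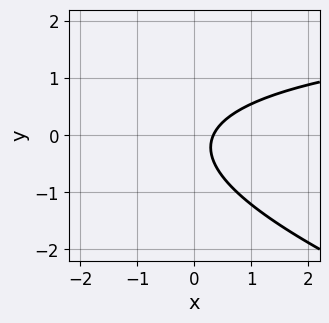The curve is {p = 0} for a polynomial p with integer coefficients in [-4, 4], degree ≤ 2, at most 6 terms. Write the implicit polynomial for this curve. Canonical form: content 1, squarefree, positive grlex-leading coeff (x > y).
1. Degree: no degree-1 curve has this shape, so deg p = 2.
2. Checking where it meets the axes: it misses every integer gridline on the y-axis.
3. Together with the visible shape, these determine p as stated.

x*y + 3*y^2 - 3*x + y + 1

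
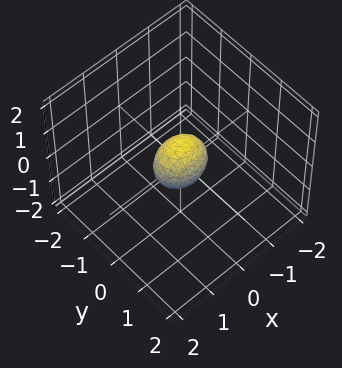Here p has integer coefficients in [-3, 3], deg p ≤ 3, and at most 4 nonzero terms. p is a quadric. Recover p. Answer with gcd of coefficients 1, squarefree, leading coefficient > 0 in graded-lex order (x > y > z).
2*x^2 + 3*y^2 + 2*z^2 - 1

(a) Degree: a closed, bounded, convex surface; a quadric, so deg p = 2.
(b) Symmetries: the x ↦ −x reflection is a symmetry, so x appears only in even powers; it's symmetric under z → −z, forcing even powers of z; it's symmetric under y → −y, forcing even powers of y.
(c) Matching integer coefficients to the picture gives p.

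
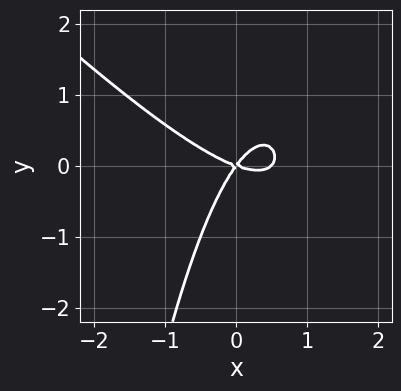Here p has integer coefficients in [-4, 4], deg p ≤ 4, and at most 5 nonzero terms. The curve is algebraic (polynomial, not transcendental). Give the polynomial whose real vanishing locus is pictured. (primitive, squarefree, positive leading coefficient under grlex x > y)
2*x^3 + 2*x^2*y - x^2 - 2*x*y + 2*y^2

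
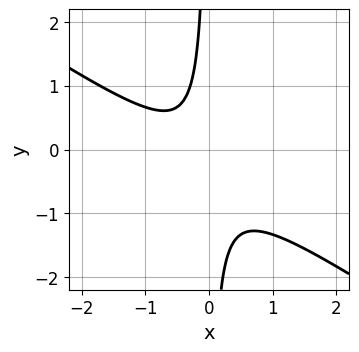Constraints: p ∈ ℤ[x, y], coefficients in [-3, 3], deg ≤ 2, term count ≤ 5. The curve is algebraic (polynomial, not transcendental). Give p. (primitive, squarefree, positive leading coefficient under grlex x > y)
2*x^2 + 3*x*y + x + 1

First, degree: a generic line meets the curve in up to 2 points, so deg p = 2.
Then, against the integer gridlines: the curve avoids every integer x-axis point in the box; no y-intercept at any integer in the box.
Finally, together with the visible shape, these determine p as stated.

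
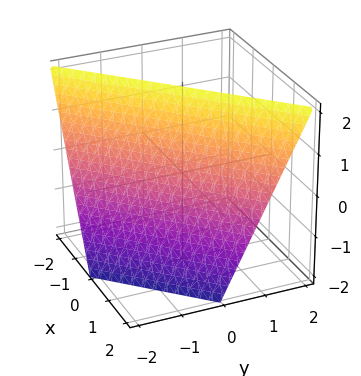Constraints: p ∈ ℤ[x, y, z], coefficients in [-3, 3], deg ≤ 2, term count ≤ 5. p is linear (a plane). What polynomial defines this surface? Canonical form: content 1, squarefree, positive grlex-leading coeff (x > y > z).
2*x - 2*y + z - 2

(a) deg p = 1. The surface is flat (a plane).
(b) From the axis intercepts and sections: it meets the x-axis at x = 1 (among the integer gridlines); one z-axis crossing is at z = 2.
(c) Fitting integer coefficients to these (and the overall shape) gives p. Check: (0, -1, 0) on the y-axis lies on the surface, and p(0, -1, 0) = 0. ✓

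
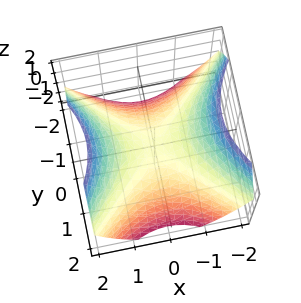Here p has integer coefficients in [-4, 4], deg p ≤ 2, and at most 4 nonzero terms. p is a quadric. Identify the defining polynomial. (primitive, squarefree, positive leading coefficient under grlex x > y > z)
First, the degree is 2 — a hyperbolic paraboloid; a quadric.
Then, symmetries: the y ↦ −y reflection is a symmetry, so y appears only in even powers; the x ↦ −x reflection is a symmetry, so x appears only in even powers.
Then, against the integer gridlines: one x-axis crossing is at x = 0; one z-axis crossing is at z = 0; one y-axis crossing is at y = 0.
Finally, these observations pin down the coefficients.

2*x^2 - 2*y^2 - 3*z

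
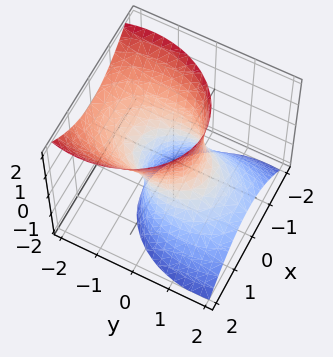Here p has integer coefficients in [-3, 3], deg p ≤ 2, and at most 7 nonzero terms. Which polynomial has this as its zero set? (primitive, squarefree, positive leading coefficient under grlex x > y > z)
3*x^2 + 2*y^2 + 3*y*z - z^2 - 2

First, degree: no degree-1 surface has this shape, so deg p = 2.
Next, from the visible intercepts: it misses every integer gridline on the z-axis; the y-axis gridline crossings are at y ∈ {-1, 1}.
Finally, the integer polynomial consistent with all of this is the stated p.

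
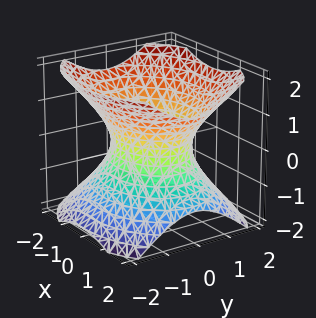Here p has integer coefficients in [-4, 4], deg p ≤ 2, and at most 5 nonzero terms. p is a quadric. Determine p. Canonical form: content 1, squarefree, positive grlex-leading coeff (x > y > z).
(a) deg p = 2. One connected sheet with a waist; a quadric.
(b) Symmetries: it's symmetric under z → −z, forcing even powers of z; it's symmetric under y → −y, forcing even powers of y; the x ↦ −x reflection is a symmetry, so x appears only in even powers.
(c) Checking where it meets the axes: the surface avoids every integer z-axis point in the box; the y-axis gridline crossings are at y ∈ {-1, 1}.
(d) Assembling these constraints gives the stated polynomial.

2*x^2 + 3*y^2 - 3*z^2 - 3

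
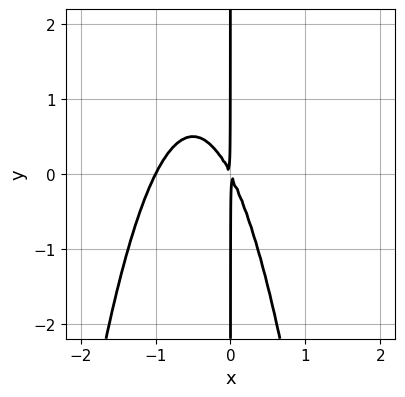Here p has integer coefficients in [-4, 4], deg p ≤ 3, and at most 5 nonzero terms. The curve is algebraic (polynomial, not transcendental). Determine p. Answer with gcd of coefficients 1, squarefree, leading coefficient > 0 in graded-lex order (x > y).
2*x^3 + 2*x^2 + x*y

1. deg p = 3.
2. Against the integer gridlines: it crosses the x-axis at the gridline x = -1; the visible y-axis segment lies entirely on the curve.
3. These observations pin down the coefficients.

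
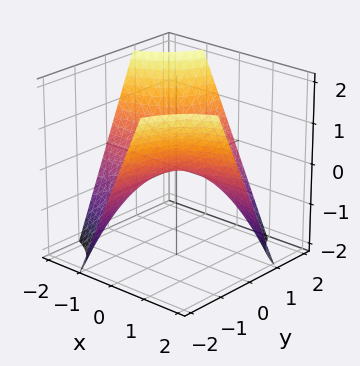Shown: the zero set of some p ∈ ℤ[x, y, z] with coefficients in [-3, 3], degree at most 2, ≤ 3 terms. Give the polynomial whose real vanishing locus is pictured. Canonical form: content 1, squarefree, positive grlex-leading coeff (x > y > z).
First, deg p = 2. A hyperbolic paraboloid; a quadric.
Next, observable constraints: it meets the z-axis at z = 0 (among the integer gridlines); the visible x-axis segment lies entirely on the surface; the visible y-axis segment lies entirely on the surface.
Finally, putting this together gives p.

x*y + z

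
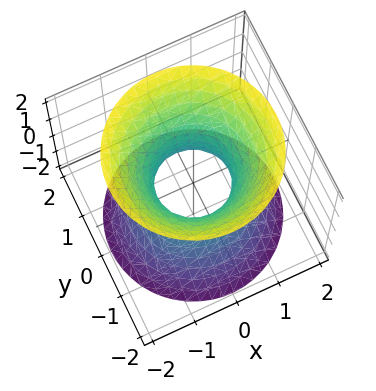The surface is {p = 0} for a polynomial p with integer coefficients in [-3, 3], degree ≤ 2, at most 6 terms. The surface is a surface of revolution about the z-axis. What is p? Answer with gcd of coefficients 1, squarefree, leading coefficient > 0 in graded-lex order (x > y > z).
1. The degree is 2 — the shape is more complex than any degree-1 surface.
2. Symmetries: the surface is invariant under rotation about z: p = q(x² + y², z).
3. From the visible intercepts: the surface avoids every integer z-axis point in the box; a circular section at z = -2 has radius between 1 and 2.
4. The integer polynomial consistent with all of this is the stated p.

3*x^2 + 3*y^2 - 2*z^2 - 2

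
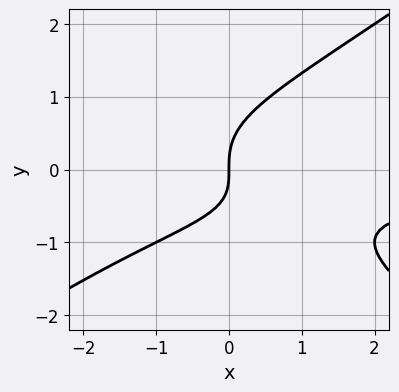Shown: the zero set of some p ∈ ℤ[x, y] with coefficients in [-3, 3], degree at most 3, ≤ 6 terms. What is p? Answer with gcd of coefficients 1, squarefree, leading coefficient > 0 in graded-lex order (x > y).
x^2*y - 2*y^3 + x*y + 2*x

1. The degree is 3 — no degree-2 curve has this shape.
2. Observable constraints: one x-axis crossing is at x = 0; one y-axis crossing is at y = 0.
3. Assembling these constraints gives the stated polynomial.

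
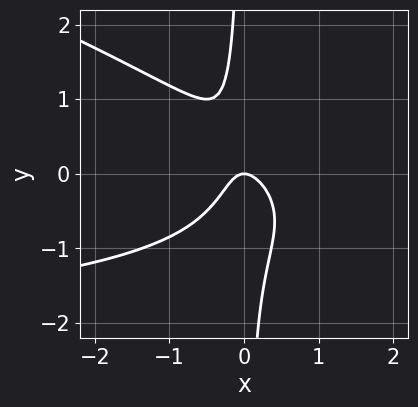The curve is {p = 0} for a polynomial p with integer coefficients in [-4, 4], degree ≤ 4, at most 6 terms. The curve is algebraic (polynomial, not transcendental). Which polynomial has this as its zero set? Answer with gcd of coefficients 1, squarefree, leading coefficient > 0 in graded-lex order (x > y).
The degree is 3 — the shape is more complex than any degree-2 curve.
Reading off the gridlines: it crosses the y-axis at the gridline y = 0; one x-axis crossing is at x = 0.
Putting this together gives p.

x^2*y + 3*x*y^2 + 3*x^2 + x*y + y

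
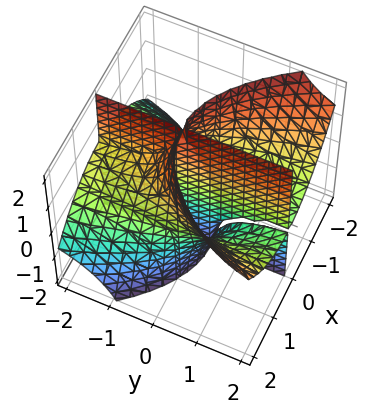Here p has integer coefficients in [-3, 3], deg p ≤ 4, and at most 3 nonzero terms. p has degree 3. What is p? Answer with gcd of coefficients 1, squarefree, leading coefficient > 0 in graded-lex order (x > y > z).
I count 2 distinct pieces.
Degree: the shape is more complex than any degree-2 surface, so deg p = 3.
Observable constraints: the visible z-axis segment lies entirely on the surface; among the integer gridlines, it crosses the x-axis at x ∈ {-1, 0, 1}; the visible y-axis segment lies entirely on the surface.
Together with the visible shape, these determine p as stated.

2*x^3 - 3*x*y*z - 2*x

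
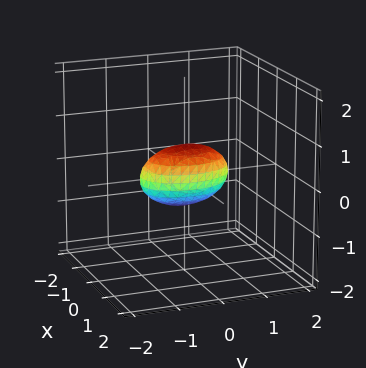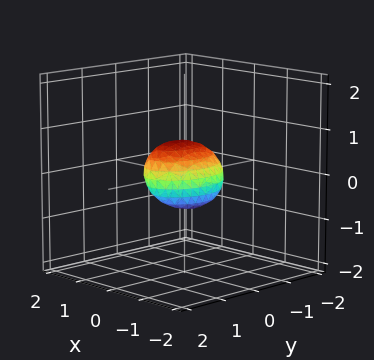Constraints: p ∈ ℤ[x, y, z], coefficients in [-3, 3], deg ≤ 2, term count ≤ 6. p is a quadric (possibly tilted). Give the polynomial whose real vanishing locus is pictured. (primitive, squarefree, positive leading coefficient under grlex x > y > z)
2*x^2 - x*z + y^2 + 2*z^2 - 1

First, degree: no degree-1 surface has this shape, so deg p = 2.
Then, from the visible intercepts: the y-axis gridline crossings are at y ∈ {-1, 1}.
Finally, assembling these constraints gives the stated polynomial.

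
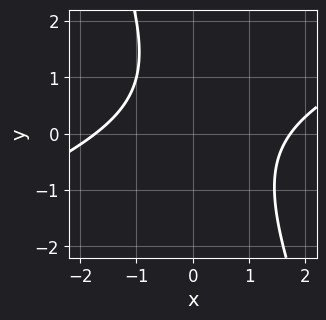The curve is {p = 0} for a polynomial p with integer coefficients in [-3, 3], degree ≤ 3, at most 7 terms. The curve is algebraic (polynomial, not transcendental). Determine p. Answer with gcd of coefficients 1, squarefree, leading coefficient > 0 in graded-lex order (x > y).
First, deg p = 2.
Then, from the axis intercepts and sections: it misses every integer gridline on the y-axis.
Finally, together with the visible shape, these determine p as stated.

x^2 - 2*x*y - y^2 + y - 3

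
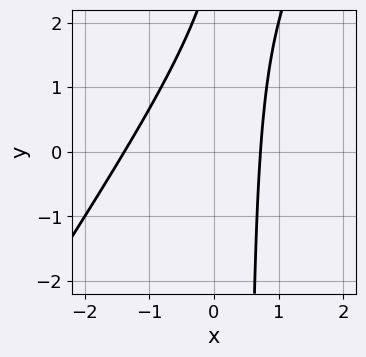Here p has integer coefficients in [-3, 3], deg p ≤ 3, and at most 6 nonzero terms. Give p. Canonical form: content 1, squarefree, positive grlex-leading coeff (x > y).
3*x^2 - 2*x*y + 2*x + y - 3

Degree: the shape is more complex than any degree-1 curve, so deg p = 2.
Checking where it meets the axes: no y-intercept at any integer in the box.
Together with the visible shape, these determine p as stated.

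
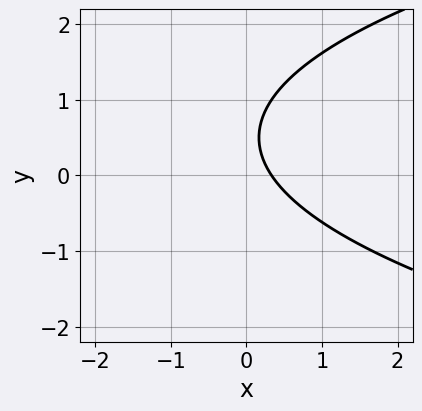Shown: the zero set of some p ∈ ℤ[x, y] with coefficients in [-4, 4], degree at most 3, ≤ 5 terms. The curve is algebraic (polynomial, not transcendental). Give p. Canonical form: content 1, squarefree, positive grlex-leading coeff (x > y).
2*y^2 - 3*x - 2*y + 1

deg p = 2. The shape is more complex than any degree-1 curve.
Checking where it meets the axes: the curve avoids every integer y-axis point in the box.
These observations pin down the coefficients.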